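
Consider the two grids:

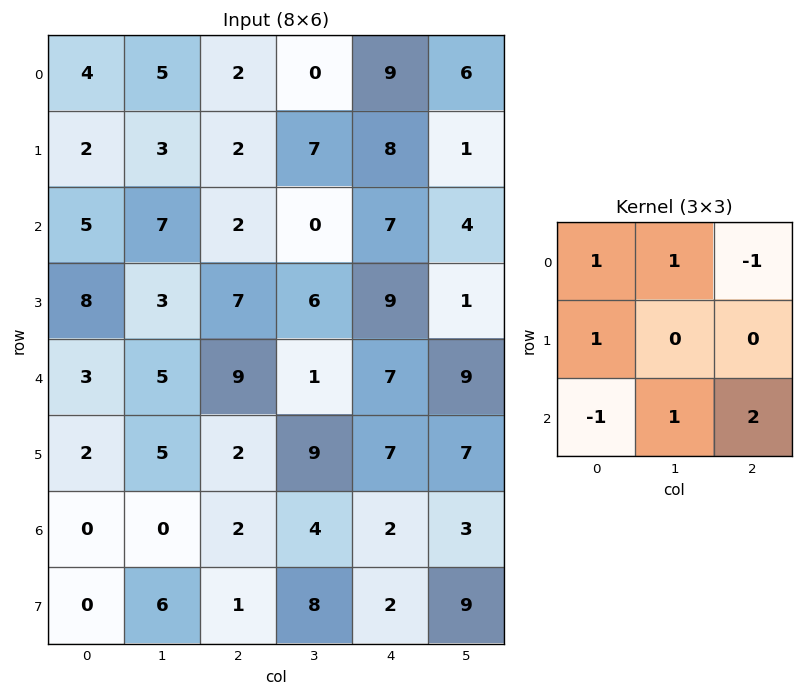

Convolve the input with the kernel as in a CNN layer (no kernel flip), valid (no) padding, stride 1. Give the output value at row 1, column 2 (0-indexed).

The receptive field on the input at this output position is [2 7 8 / 2 0 7 / 7 6 9]. Elementwise product with the kernel and sum: 2·1 + 7·1 + 8·-1 + 2·1 + 7·-1 + 6·1 + 9·2.

20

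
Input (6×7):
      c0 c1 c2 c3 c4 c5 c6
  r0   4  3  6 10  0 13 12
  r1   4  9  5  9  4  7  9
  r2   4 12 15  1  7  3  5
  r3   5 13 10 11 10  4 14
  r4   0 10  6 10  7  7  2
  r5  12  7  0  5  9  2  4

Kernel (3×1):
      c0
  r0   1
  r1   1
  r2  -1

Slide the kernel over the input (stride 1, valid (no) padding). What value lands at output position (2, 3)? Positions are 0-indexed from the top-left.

The receptive field on the input at this output position is [1 / 11 / 10]. Elementwise product with the kernel and sum: 1·1 + 11·1 + 10·-1.

2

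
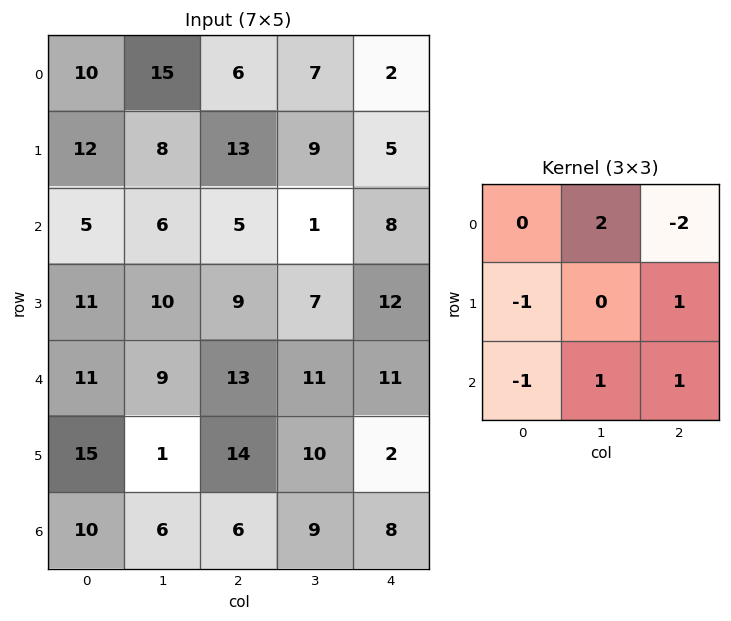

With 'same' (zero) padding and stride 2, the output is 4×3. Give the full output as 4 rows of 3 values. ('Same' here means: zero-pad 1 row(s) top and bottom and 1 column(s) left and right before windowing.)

35 6 -11
35 9 14
27 29 5
34 11 -5

Output[0,0]: The receptive field on the zero-padded input at this output position is [0 0 0 / 0 10 15 / 0 12 8]. Elementwise product with the kernel and sum: 0·2 + 0·-2 + 0·-1 + 15·1 + 0·-1 + 12·1 + 8·1.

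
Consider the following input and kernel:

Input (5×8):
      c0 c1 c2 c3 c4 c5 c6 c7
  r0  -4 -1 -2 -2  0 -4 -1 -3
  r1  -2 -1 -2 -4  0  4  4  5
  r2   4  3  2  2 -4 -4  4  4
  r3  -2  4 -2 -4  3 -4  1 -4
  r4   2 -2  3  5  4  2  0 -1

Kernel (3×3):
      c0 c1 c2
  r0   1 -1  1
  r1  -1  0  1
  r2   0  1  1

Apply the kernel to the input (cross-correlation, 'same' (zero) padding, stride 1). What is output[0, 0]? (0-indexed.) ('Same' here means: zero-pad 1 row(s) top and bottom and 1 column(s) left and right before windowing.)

The receptive field on the zero-padded input at this output position is [0 0 0 / 0 -4 -1 / 0 -2 -1]. Elementwise product with the kernel and sum: 0·1 + 0·-1 + 0·1 + 0·-1 + -1·1 + -2·1 + -1·1.

-4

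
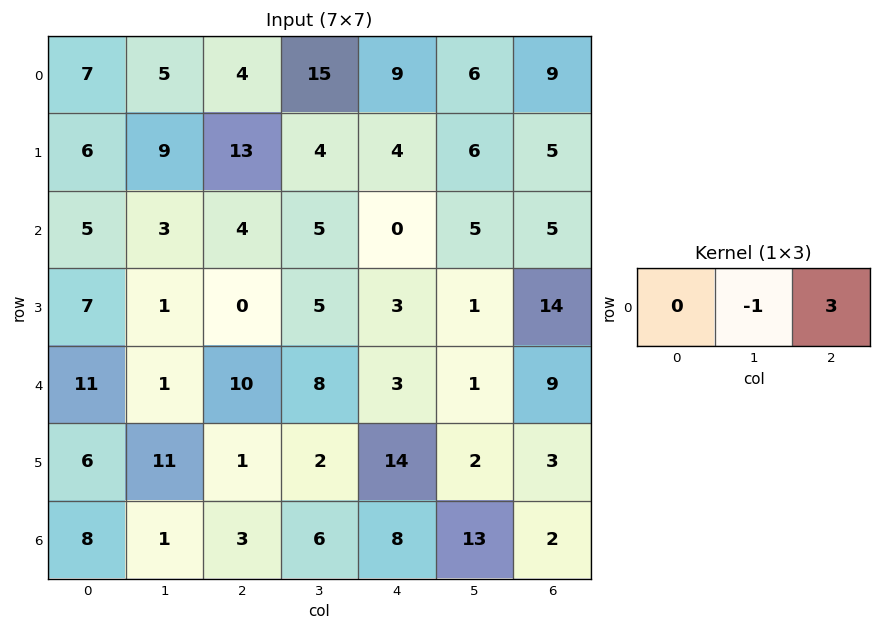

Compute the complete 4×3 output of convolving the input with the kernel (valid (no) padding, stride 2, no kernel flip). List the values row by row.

7 12 21
9 -5 10
29 1 26
8 18 -7

Output[0,0]: The receptive field on the input at this output position is [7 5 4]. Elementwise product with the kernel and sum: 5·-1 + 4·3.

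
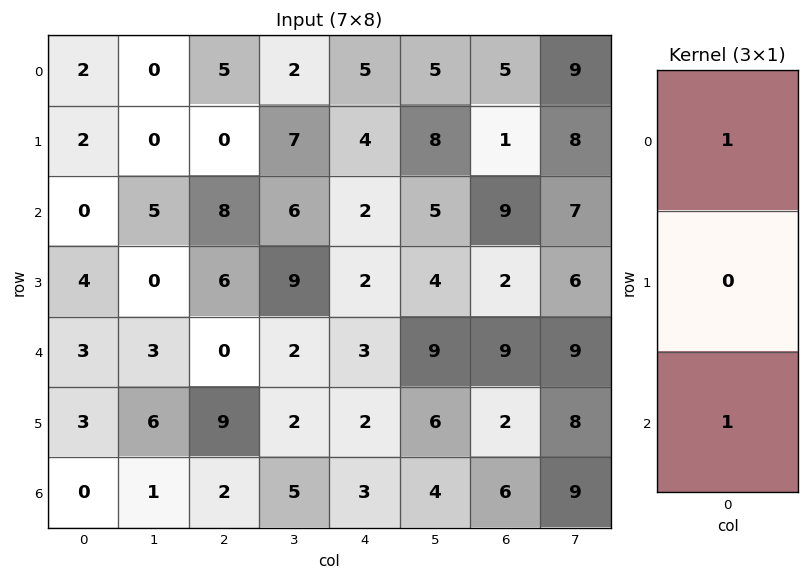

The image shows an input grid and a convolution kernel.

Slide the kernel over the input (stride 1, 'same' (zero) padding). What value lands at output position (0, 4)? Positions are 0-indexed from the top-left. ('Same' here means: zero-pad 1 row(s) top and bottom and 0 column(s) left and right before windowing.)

4

The receptive field on the zero-padded input at this output position is [0 / 5 / 4]. Elementwise product with the kernel and sum: 0·1 + 4·1.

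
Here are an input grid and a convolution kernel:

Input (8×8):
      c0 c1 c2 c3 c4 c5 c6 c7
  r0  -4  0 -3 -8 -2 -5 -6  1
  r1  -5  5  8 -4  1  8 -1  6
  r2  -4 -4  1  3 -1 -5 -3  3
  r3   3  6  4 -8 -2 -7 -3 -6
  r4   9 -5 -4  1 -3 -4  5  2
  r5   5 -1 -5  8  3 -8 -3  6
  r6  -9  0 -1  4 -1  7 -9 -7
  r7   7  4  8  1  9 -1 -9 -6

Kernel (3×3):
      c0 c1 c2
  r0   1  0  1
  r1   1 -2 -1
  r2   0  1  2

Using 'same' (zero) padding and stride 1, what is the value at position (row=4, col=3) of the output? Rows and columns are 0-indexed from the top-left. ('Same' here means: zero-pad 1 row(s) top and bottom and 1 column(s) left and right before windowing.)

13

The receptive field on the zero-padded input at this output position is [4 -8 -2 / -4 1 -3 / -5 8 3]. Elementwise product with the kernel and sum: 4·1 + -2·1 + -4·1 + 1·-2 + -3·-1 + 8·1 + 3·2.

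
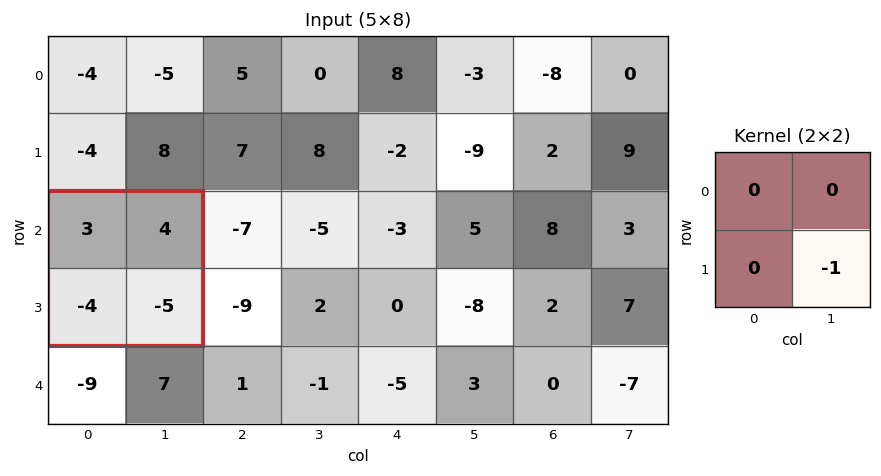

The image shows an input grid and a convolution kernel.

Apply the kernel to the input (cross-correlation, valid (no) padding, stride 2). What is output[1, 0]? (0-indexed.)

5

The receptive field on the input at this output position is [3 4 / -4 -5]. Elementwise product with the kernel and sum: -5·-1.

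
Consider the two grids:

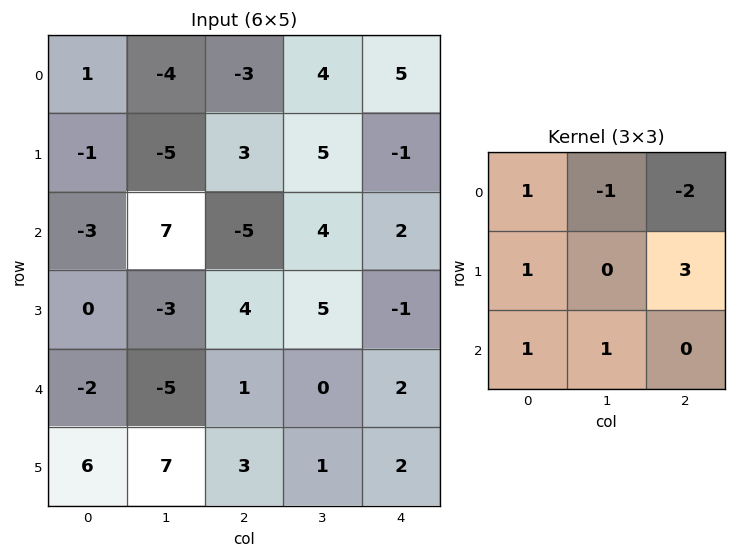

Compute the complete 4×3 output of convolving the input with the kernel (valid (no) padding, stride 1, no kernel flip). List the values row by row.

Output[0,0]: The receptive field on the input at this output position is [1 -4 -3 / -1 -5 3 / -3 7 -5]. Elementwise product with the kernel and sum: 1·1 + -4·-1 + -3·-2 + -1·1 + 3·3 + -3·1 + 7·1.

23 3 -18
-23 2 10
5 12 -11
9 -12 12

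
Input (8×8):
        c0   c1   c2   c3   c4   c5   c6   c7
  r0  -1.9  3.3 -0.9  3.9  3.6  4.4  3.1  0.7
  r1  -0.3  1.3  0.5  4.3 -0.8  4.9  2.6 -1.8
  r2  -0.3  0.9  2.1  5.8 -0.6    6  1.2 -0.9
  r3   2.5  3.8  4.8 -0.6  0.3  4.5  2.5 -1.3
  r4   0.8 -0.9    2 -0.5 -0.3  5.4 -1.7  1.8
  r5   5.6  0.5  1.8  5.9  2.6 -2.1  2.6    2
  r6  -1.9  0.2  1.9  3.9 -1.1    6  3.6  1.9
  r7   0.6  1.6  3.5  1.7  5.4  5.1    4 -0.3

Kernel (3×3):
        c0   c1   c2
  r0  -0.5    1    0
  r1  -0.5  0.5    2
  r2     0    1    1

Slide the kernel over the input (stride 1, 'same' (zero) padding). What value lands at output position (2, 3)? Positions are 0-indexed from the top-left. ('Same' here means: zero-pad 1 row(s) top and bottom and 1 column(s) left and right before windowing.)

The receptive field on the zero-padded input at this output position is [0.5 4.3 -0.8 / 2.1 5.8 -0.6 / 4.8 -0.6 0.3]. Elementwise product with the kernel and sum: 0.5·-0.5 + 4.3·1 + 2.1·-0.5 + 5.8·0.5 + -0.6·2 + -0.6·1 + 0.3·1.

4.4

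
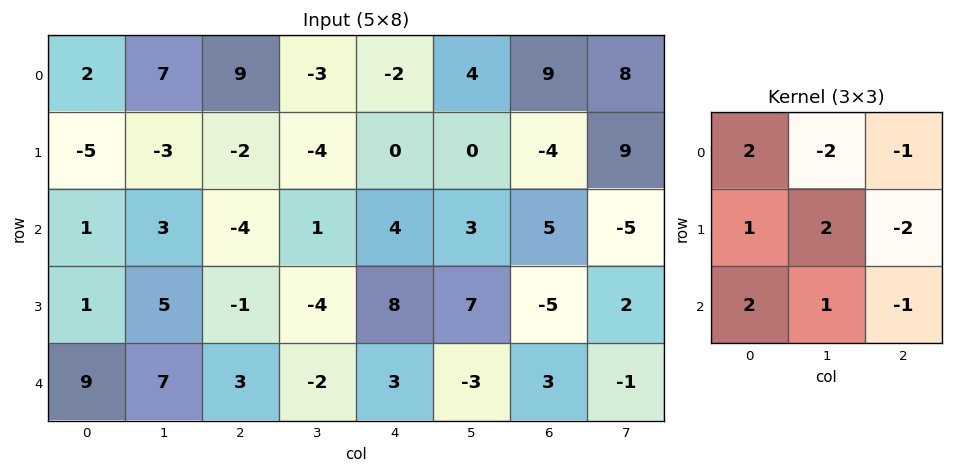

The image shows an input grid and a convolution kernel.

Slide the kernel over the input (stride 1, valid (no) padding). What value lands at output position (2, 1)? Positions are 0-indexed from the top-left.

43

The receptive field on the input at this output position is [3 -4 1 / 5 -1 -4 / 7 3 -2]. Elementwise product with the kernel and sum: 3·2 + -4·-2 + 1·-1 + 5·1 + -1·2 + -4·-2 + 7·2 + 3·1 + -2·-1.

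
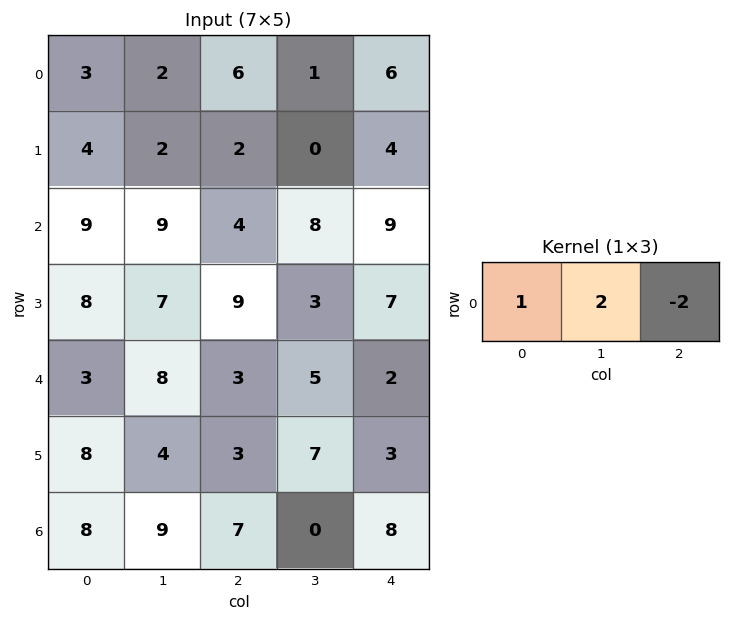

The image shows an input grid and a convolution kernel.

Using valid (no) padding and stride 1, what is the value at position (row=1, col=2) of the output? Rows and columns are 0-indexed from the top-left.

The receptive field on the input at this output position is [2 0 4]. Elementwise product with the kernel and sum: 2·1 + 0·2 + 4·-2.

-6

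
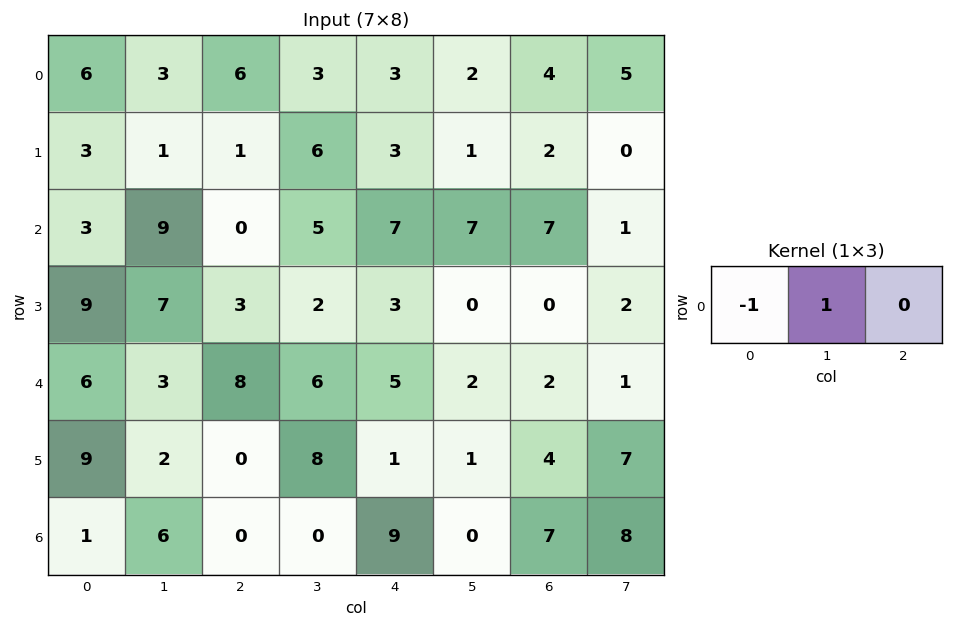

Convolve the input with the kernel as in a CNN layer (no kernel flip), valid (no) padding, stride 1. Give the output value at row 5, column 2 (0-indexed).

8

The receptive field on the input at this output position is [0 8 1]. Elementwise product with the kernel and sum: 0·-1 + 8·1.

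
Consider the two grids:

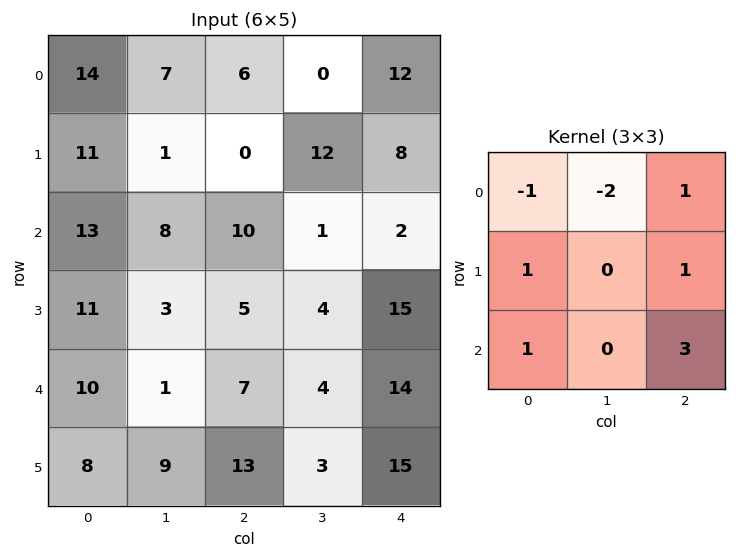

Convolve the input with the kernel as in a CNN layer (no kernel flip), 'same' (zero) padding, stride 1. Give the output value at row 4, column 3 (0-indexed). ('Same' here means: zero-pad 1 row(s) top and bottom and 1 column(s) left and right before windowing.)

The receptive field on the zero-padded input at this output position is [5 4 15 / 7 4 14 / 13 3 15]. Elementwise product with the kernel and sum: 5·-1 + 4·-2 + 15·1 + 7·1 + 14·1 + 13·1 + 15·3.

81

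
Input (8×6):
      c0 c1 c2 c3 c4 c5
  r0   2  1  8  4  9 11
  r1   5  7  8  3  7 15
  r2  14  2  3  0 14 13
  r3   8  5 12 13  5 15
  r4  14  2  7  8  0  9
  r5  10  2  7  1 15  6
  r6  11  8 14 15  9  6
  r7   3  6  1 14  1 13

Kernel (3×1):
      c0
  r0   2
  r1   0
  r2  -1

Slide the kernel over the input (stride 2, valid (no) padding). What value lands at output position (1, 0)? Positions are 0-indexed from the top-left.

14

The receptive field on the input at this output position is [14 / 8 / 14]. Elementwise product with the kernel and sum: 14·2 + 14·-1.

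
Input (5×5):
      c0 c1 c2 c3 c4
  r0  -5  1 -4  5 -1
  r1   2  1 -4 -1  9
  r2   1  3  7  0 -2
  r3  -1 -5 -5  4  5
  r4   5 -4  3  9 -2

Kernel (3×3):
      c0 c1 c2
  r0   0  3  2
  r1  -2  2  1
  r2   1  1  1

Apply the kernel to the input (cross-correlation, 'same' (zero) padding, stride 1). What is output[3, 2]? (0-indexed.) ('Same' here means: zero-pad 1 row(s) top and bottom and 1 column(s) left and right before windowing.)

The receptive field on the zero-padded input at this output position is [3 7 0 / -5 -5 4 / -4 3 9]. Elementwise product with the kernel and sum: 7·3 + 0·2 + -5·-2 + -5·2 + 4·1 + -4·1 + 3·1 + 9·1.

33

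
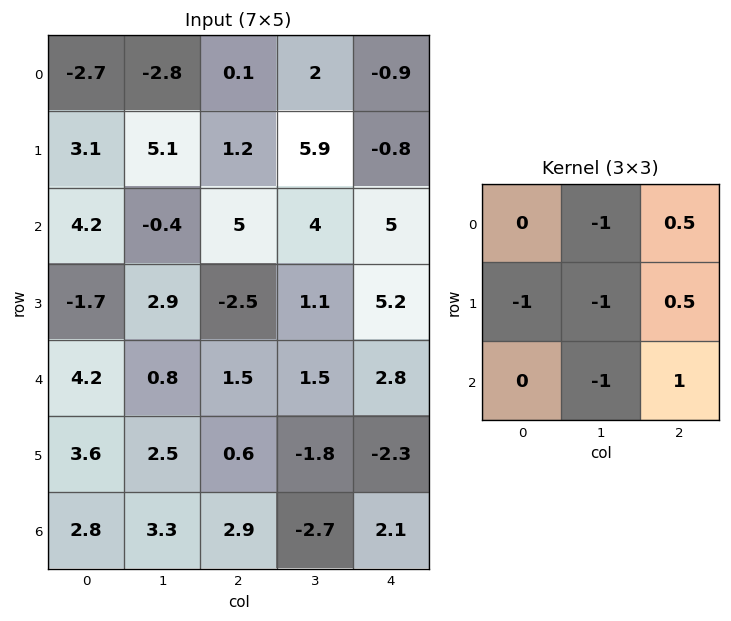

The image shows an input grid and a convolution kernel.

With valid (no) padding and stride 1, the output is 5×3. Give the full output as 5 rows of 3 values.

0.65 -3.45 -8.95
-11.2 2.75 -8.7
1.15 -2.85 3.8
-10.3 -0.9 -0.6
-6.25 -10.35 4.75

Output[0,0]: The receptive field on the input at this output position is [-2.7 -2.8 0.1 / 3.1 5.1 1.2 / 4.2 -0.4 5]. Elementwise product with the kernel and sum: -2.8·-1 + 0.1·0.5 + 3.1·-1 + 5.1·-1 + 1.2·0.5 + -0.4·-1 + 5·1.
Output[0,1]: The receptive field on the input at this output position is [-2.8 0.1 2 / 5.1 1.2 5.9 / -0.4 5 4]. Elementwise product with the kernel and sum: 0.1·-1 + 2·0.5 + 5.1·-1 + 1.2·-1 + 5.9·0.5 + 5·-1 + 4·1.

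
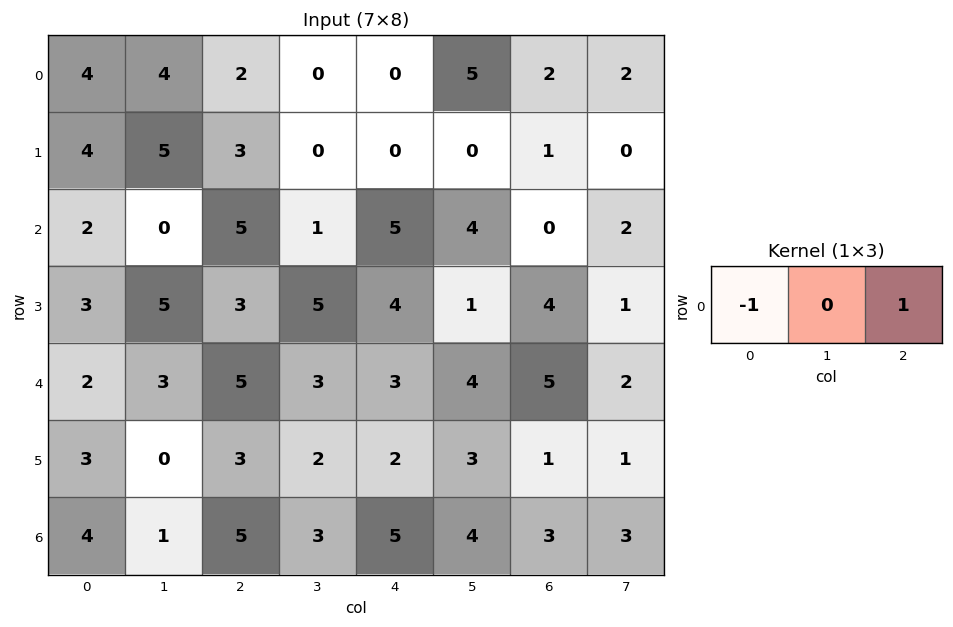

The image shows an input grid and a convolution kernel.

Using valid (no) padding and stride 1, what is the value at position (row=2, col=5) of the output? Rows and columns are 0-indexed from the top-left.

-2

The receptive field on the input at this output position is [4 0 2]. Elementwise product with the kernel and sum: 4·-1 + 2·1.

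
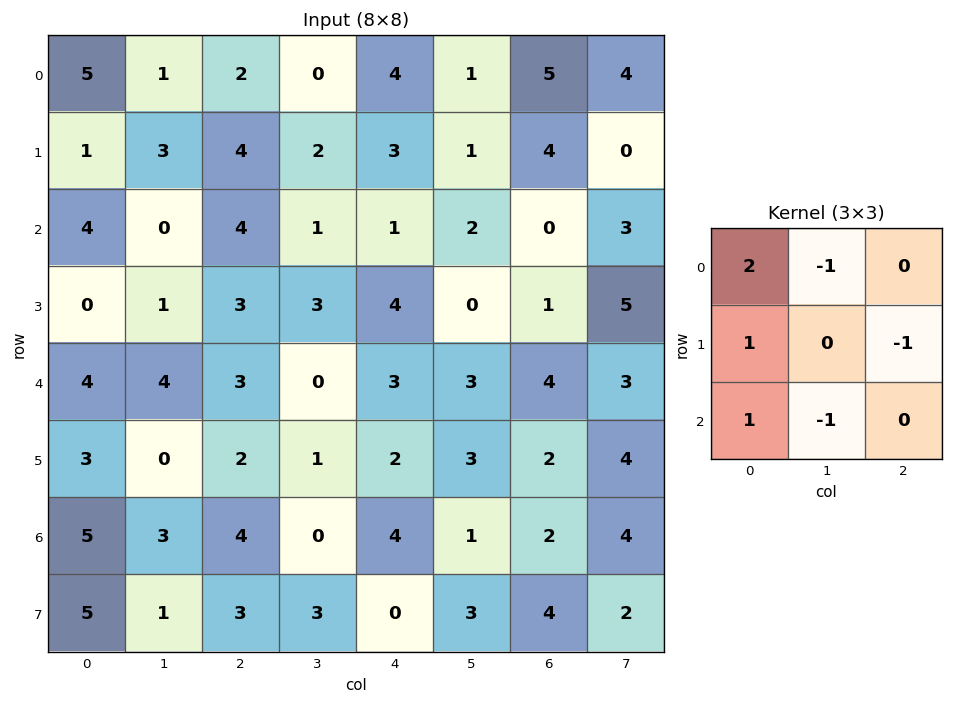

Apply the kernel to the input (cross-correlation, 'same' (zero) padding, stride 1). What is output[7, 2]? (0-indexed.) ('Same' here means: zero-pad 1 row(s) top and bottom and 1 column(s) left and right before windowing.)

0

The receptive field on the zero-padded input at this output position is [3 4 0 / 1 3 3 / 0 0 0]. Elementwise product with the kernel and sum: 3·2 + 4·-1 + 1·1 + 3·-1 + 0·1 + 0·-1.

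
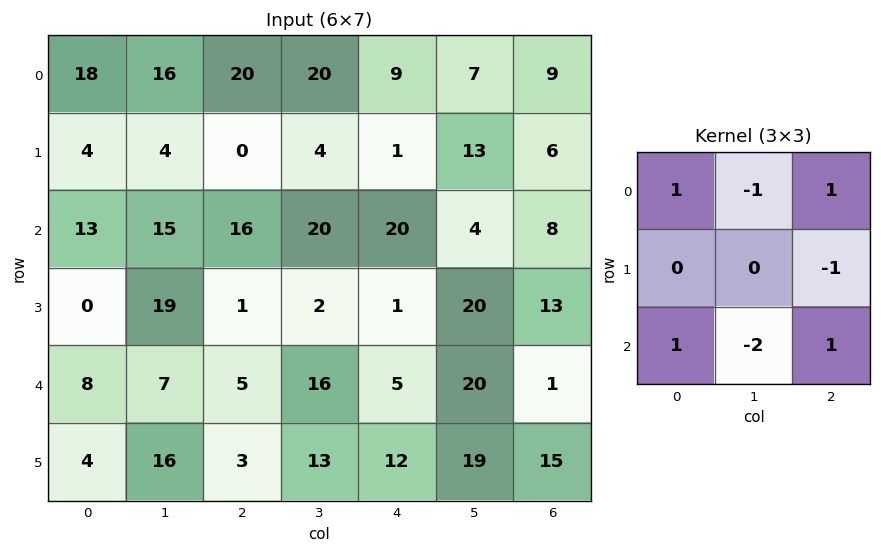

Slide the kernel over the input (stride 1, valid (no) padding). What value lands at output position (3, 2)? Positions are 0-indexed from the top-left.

-16

The receptive field on the input at this output position is [1 2 1 / 5 16 5 / 3 13 12]. Elementwise product with the kernel and sum: 1·1 + 2·-1 + 1·1 + 5·-1 + 3·1 + 13·-2 + 12·1.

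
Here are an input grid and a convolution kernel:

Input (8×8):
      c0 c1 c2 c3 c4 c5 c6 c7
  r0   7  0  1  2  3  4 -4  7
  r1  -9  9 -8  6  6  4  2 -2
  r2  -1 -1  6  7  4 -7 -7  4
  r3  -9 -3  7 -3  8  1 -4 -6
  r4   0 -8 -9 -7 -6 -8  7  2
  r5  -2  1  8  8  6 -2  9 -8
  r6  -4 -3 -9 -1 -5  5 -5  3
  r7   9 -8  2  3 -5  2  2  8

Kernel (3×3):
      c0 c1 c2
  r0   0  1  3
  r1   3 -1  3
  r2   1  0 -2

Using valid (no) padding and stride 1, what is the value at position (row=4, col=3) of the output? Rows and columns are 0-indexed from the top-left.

The receptive field on the input at this output position is [-7 -6 -8 / 8 6 -2 / -1 -5 5]. Elementwise product with the kernel and sum: -6·1 + -8·3 + 8·3 + 6·-1 + -2·3 + -1·1 + 5·-2.

-29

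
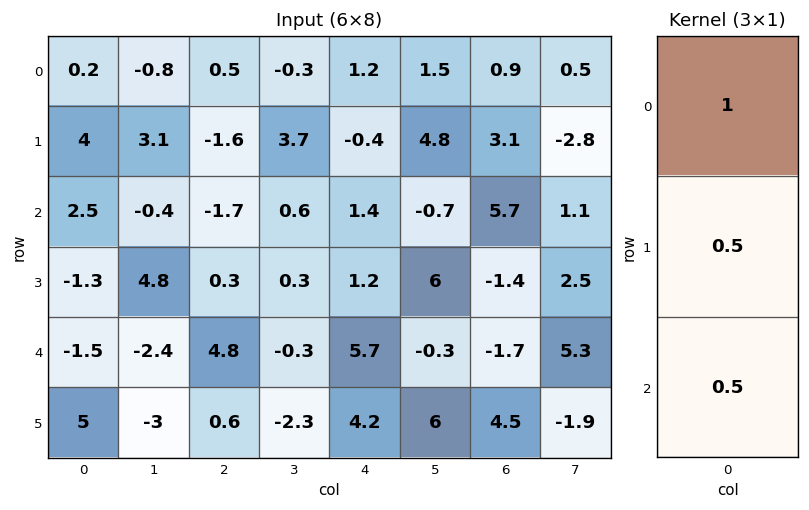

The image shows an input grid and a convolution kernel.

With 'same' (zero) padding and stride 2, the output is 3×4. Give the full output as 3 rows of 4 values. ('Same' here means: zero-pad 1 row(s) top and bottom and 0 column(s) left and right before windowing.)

2.1 -0.55 0.4 2
4.6 -2.3 0.9 5.25
0.45 3 6.15 0

Output[0,0]: The receptive field on the zero-padded input at this output position is [0 / 0.2 / 4]. Elementwise product with the kernel and sum: 0·1 + 0.2·0.5 + 4·0.5.
Output[0,1]: The receptive field on the zero-padded input at this output position is [0 / 0.5 / -1.6]. Elementwise product with the kernel and sum: 0·1 + 0.5·0.5 + -1.6·0.5.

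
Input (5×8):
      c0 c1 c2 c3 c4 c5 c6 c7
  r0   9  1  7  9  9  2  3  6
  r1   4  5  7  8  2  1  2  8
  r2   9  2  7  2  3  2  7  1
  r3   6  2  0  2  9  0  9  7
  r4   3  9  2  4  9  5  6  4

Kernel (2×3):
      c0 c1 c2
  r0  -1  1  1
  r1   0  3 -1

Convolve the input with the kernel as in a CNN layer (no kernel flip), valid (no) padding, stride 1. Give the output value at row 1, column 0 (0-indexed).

The receptive field on the input at this output position is [4 5 7 / 9 2 7]. Elementwise product with the kernel and sum: 4·-1 + 5·1 + 7·1 + 2·3 + 7·-1.

7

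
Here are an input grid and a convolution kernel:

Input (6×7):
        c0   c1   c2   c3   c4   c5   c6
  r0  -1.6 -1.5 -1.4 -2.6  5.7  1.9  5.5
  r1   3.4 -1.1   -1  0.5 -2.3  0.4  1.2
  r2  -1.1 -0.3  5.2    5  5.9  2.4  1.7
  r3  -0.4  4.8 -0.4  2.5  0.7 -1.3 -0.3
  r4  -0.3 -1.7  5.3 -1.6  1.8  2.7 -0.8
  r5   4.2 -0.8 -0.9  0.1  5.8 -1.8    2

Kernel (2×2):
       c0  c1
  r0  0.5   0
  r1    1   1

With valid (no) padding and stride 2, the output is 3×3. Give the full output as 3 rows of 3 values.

1.5 -1.2 0.95
3.85 4.7 2.35
3.25 1.85 4.9

Output[0,0]: The receptive field on the input at this output position is [-1.6 -1.5 / 3.4 -1.1]. Elementwise product with the kernel and sum: -1.6·0.5 + 3.4·1 + -1.1·1.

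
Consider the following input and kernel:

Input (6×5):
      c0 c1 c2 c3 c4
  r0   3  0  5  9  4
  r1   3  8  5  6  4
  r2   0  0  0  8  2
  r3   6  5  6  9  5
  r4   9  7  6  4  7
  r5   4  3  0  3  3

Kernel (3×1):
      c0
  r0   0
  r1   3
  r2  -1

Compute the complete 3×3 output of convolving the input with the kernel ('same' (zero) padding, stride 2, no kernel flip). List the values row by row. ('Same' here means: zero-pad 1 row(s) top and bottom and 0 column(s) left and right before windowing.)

Output[0,0]: The receptive field on the zero-padded input at this output position is [0 / 3 / 3]. Elementwise product with the kernel and sum: 3·3 + 3·-1.

6 10 8
-6 -6 1
23 18 18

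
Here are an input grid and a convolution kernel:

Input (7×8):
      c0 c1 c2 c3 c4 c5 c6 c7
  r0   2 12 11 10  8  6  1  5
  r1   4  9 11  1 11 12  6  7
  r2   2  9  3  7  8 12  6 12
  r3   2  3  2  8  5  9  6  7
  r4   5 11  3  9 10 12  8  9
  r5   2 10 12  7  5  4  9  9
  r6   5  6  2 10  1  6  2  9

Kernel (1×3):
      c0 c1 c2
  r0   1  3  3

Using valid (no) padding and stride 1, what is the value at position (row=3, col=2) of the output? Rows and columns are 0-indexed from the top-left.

The receptive field on the input at this output position is [2 8 5]. Elementwise product with the kernel and sum: 2·1 + 8·3 + 5·3.

41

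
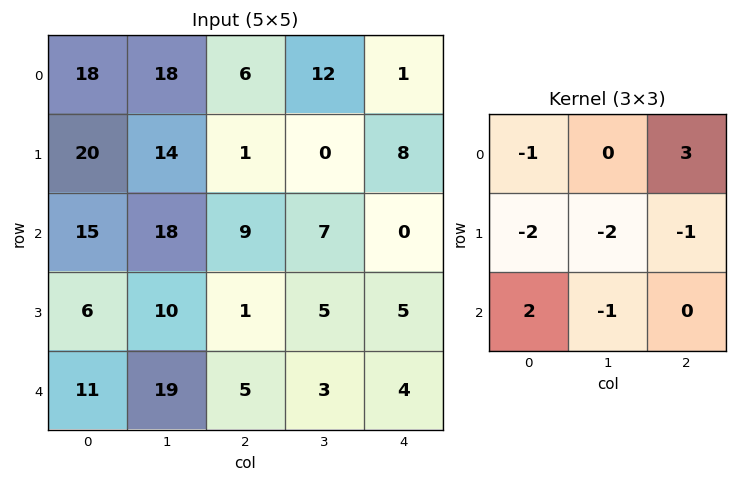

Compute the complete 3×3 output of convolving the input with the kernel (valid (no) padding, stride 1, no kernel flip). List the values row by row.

-57 15 -2
-90 -56 -12
-18 9 -19

Output[0,0]: The receptive field on the input at this output position is [18 18 6 / 20 14 1 / 15 18 9]. Elementwise product with the kernel and sum: 18·-1 + 6·3 + 20·-2 + 14·-2 + 1·-1 + 15·2 + 18·-1.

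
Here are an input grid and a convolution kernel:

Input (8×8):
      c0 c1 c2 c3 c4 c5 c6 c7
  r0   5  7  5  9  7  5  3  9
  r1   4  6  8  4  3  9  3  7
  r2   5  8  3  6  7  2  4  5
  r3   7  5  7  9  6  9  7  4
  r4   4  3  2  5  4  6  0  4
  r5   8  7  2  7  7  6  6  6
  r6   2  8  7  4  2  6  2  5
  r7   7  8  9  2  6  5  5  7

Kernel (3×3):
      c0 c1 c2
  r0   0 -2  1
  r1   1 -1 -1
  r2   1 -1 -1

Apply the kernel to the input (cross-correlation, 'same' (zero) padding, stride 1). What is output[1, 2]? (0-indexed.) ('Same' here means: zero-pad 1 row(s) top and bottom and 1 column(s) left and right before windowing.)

The receptive field on the zero-padded input at this output position is [7 5 9 / 6 8 4 / 8 3 6]. Elementwise product with the kernel and sum: 5·-2 + 9·1 + 6·1 + 8·-1 + 4·-1 + 8·1 + 3·-1 + 6·-1.

-8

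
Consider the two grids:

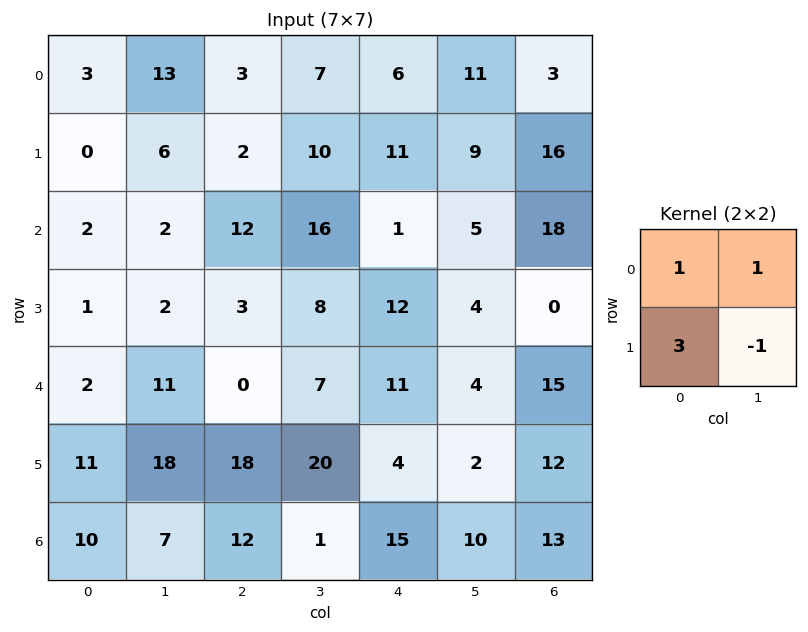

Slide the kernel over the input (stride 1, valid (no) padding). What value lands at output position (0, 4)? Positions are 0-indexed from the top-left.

The receptive field on the input at this output position is [6 11 / 11 9]. Elementwise product with the kernel and sum: 6·1 + 11·1 + 11·3 + 9·-1.

41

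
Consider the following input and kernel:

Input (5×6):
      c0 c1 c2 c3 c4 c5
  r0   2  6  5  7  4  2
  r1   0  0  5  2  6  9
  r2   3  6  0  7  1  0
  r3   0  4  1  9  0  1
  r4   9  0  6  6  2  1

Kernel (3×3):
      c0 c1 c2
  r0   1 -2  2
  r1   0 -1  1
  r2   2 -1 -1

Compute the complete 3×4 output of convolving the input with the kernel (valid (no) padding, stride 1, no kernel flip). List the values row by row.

Output[0,0]: The receptive field on the input at this output position is [2 6 5 / 0 0 5 / 3 6 0]. Elementwise product with the kernel and sum: 2·1 + 6·-2 + 5·2 + 0·-1 + 5·1 + 3·2 + 6·-1 + 0·-1.

5 12 -5 19
-1 -1 0 24
0 16 -17 15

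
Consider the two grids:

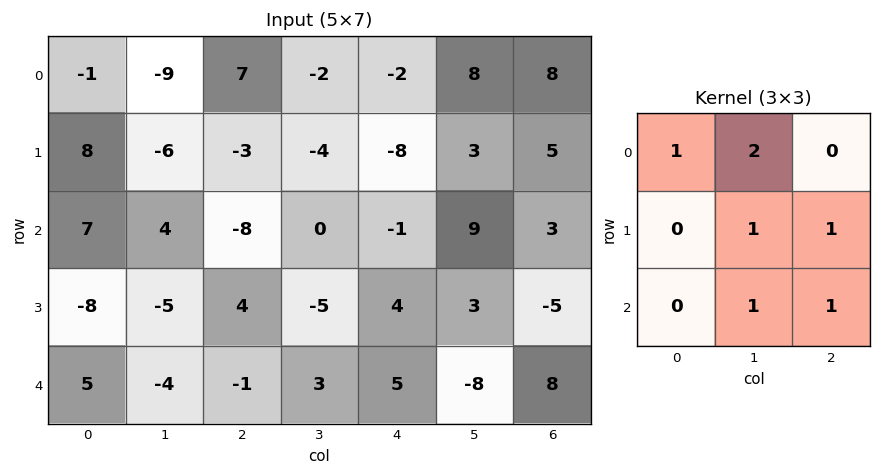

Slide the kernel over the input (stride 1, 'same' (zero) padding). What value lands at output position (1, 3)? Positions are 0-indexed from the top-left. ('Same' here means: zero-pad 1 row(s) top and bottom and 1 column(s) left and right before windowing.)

-10

The receptive field on the zero-padded input at this output position is [7 -2 -2 / -3 -4 -8 / -8 0 -1]. Elementwise product with the kernel and sum: 7·1 + -2·2 + -4·1 + -8·1 + 0·1 + -1·1.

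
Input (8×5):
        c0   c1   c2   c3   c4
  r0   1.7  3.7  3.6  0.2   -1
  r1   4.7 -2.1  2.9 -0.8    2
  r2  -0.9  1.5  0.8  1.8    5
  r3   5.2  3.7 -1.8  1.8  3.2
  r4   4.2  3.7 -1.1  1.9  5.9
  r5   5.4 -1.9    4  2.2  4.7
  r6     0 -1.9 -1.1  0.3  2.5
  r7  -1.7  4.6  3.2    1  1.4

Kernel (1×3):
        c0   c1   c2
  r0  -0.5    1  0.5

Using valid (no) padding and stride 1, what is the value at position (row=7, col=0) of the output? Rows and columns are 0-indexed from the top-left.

The receptive field on the input at this output position is [-1.7 4.6 3.2]. Elementwise product with the kernel and sum: -1.7·-0.5 + 4.6·1 + 3.2·0.5.

7.05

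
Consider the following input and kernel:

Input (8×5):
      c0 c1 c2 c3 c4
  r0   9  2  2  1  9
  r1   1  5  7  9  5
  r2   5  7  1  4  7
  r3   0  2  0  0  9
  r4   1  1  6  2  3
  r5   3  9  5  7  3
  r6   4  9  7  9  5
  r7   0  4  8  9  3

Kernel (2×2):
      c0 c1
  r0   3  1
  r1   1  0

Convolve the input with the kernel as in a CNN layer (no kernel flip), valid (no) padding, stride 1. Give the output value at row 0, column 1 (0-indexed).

The receptive field on the input at this output position is [2 2 / 5 7]. Elementwise product with the kernel and sum: 2·3 + 2·1 + 5·1.

13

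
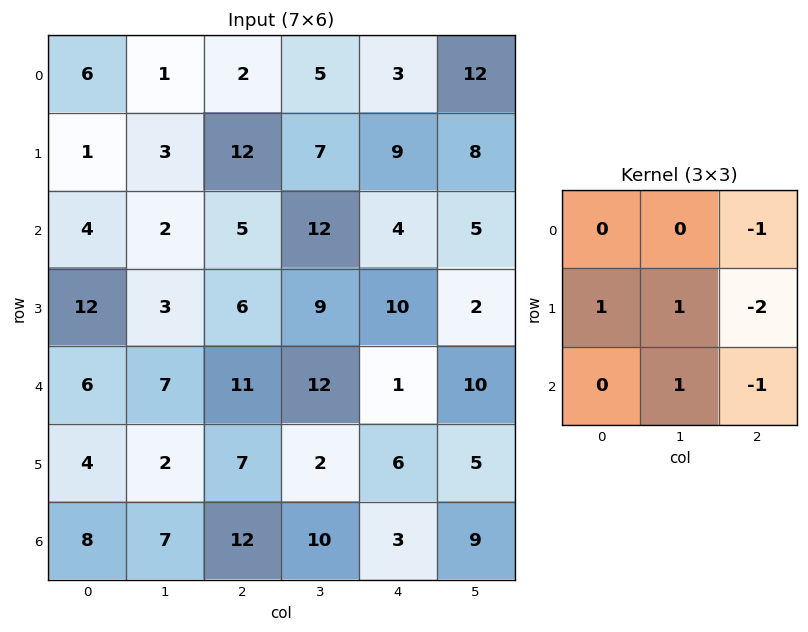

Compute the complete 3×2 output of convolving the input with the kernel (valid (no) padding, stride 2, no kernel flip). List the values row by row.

Output[0,0]: The receptive field on the input at this output position is [6 1 2 / 1 3 12 / 4 2 5]. Elementwise product with the kernel and sum: 2·-1 + 1·1 + 3·1 + 12·-2 + 2·1 + 5·-1.
Output[0,1]: The receptive field on the input at this output position is [2 5 3 / 12 7 9 / 5 12 4]. Elementwise product with the kernel and sum: 3·-1 + 12·1 + 7·1 + 9·-2 + 12·1 + 4·-1.

-25 6
-6 2
-24 3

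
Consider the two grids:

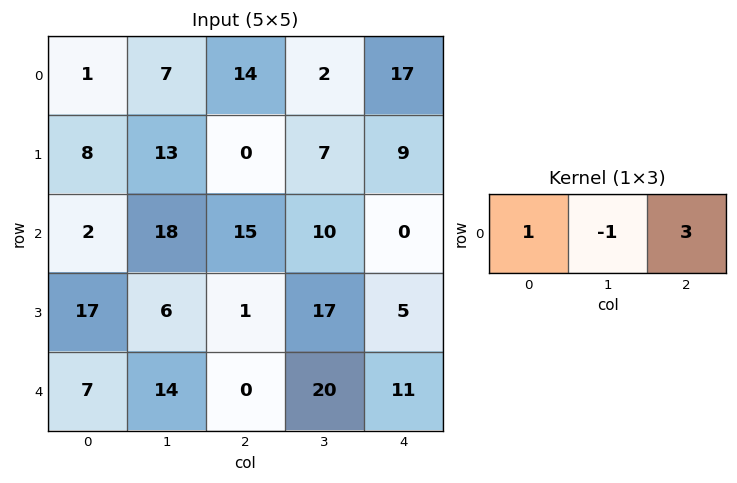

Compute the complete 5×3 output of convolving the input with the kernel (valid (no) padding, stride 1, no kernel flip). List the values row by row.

36 -1 63
-5 34 20
29 33 5
14 56 -1
-7 74 13

Output[0,0]: The receptive field on the input at this output position is [1 7 14]. Elementwise product with the kernel and sum: 1·1 + 7·-1 + 14·3.
Output[0,1]: The receptive field on the input at this output position is [7 14 2]. Elementwise product with the kernel and sum: 7·1 + 14·-1 + 2·3.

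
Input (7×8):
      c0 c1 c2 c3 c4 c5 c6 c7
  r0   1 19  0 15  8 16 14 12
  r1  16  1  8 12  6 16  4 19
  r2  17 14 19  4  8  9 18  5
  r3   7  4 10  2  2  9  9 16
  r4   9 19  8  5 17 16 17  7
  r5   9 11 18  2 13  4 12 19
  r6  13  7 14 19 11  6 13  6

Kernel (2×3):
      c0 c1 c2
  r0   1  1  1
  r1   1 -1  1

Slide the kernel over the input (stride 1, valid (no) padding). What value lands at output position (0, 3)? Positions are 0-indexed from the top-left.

61

The receptive field on the input at this output position is [15 8 16 / 12 6 16]. Elementwise product with the kernel and sum: 15·1 + 8·1 + 16·1 + 12·1 + 6·-1 + 16·1.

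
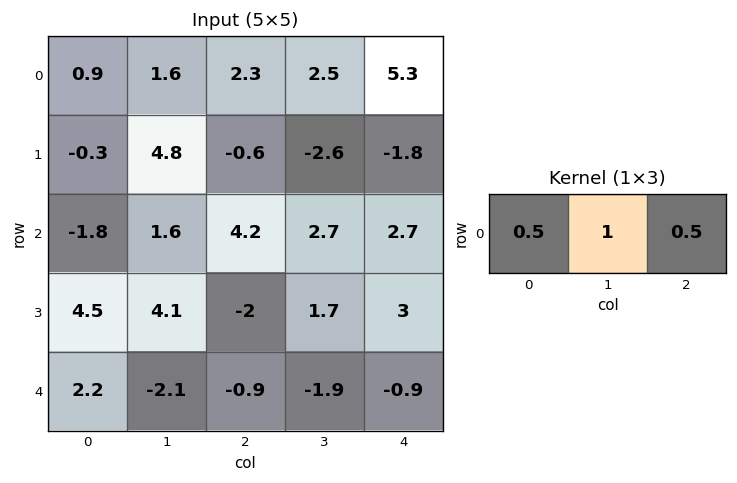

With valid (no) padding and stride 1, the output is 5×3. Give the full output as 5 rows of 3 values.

3.2 4.35 6.3
4.35 0.5 -3.8
2.8 6.35 6.15
5.35 0.9 2.2
-1.45 -2.9 -2.8

Output[0,0]: The receptive field on the input at this output position is [0.9 1.6 2.3]. Elementwise product with the kernel and sum: 0.9·0.5 + 1.6·1 + 2.3·0.5.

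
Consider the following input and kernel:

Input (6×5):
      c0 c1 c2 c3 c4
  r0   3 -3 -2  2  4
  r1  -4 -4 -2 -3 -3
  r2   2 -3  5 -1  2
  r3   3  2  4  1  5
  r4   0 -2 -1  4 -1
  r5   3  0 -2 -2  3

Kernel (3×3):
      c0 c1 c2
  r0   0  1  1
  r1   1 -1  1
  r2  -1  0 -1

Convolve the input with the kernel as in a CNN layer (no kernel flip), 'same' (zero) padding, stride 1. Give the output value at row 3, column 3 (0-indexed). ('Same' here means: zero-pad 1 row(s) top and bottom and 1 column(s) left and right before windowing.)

The receptive field on the zero-padded input at this output position is [5 -1 2 / 4 1 5 / -1 4 -1]. Elementwise product with the kernel and sum: -1·1 + 2·1 + 4·1 + 1·-1 + 5·1 + -1·-1 + -1·-1.

11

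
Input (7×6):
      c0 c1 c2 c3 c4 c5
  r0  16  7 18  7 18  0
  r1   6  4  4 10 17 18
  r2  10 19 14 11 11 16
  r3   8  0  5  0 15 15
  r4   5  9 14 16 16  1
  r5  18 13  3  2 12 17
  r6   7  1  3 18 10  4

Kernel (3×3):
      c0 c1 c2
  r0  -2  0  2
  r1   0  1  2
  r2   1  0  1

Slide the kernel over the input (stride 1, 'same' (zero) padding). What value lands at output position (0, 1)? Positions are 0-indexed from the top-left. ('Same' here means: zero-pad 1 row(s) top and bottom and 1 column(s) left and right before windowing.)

The receptive field on the zero-padded input at this output position is [0 0 0 / 16 7 18 / 6 4 4]. Elementwise product with the kernel and sum: 0·-2 + 0·2 + 7·1 + 18·2 + 6·1 + 4·1.

53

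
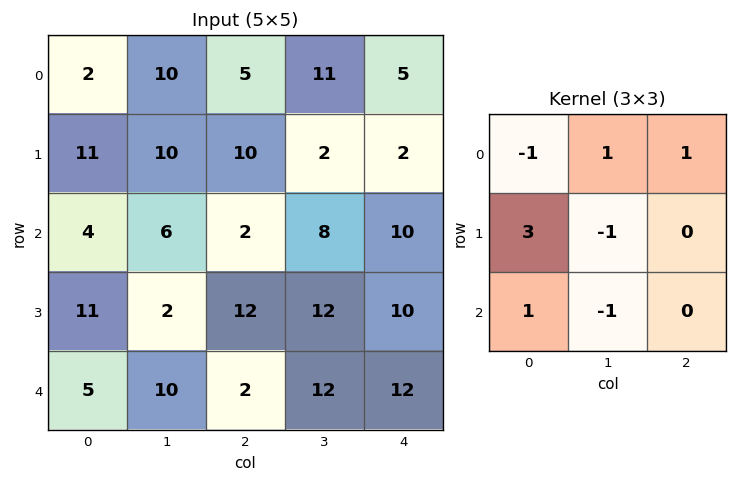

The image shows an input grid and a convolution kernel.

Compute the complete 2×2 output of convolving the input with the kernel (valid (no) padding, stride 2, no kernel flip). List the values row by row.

34 33
30 30

Output[0,0]: The receptive field on the input at this output position is [2 10 5 / 11 10 10 / 4 6 2]. Elementwise product with the kernel and sum: 2·-1 + 10·1 + 5·1 + 11·3 + 10·-1 + 4·1 + 6·-1.
Output[0,1]: The receptive field on the input at this output position is [5 11 5 / 10 2 2 / 2 8 10]. Elementwise product with the kernel and sum: 5·-1 + 11·1 + 5·1 + 10·3 + 2·-1 + 2·1 + 8·-1.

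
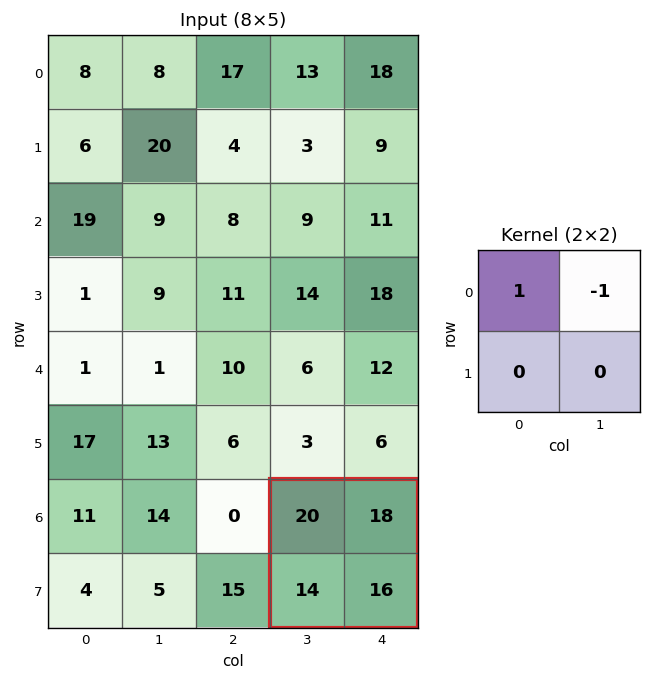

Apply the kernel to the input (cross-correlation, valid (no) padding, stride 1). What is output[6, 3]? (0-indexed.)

2

The receptive field on the input at this output position is [20 18 / 14 16]. Elementwise product with the kernel and sum: 20·1 + 18·-1.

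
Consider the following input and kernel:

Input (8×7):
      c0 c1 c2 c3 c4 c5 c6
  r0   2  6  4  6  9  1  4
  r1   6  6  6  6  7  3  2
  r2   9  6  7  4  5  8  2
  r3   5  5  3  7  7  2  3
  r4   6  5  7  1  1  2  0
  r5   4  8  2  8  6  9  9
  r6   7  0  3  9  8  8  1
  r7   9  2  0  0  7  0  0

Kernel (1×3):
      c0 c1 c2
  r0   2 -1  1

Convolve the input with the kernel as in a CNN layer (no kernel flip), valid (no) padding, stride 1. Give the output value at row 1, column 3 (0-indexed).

8

The receptive field on the input at this output position is [6 7 3]. Elementwise product with the kernel and sum: 6·2 + 7·-1 + 3·1.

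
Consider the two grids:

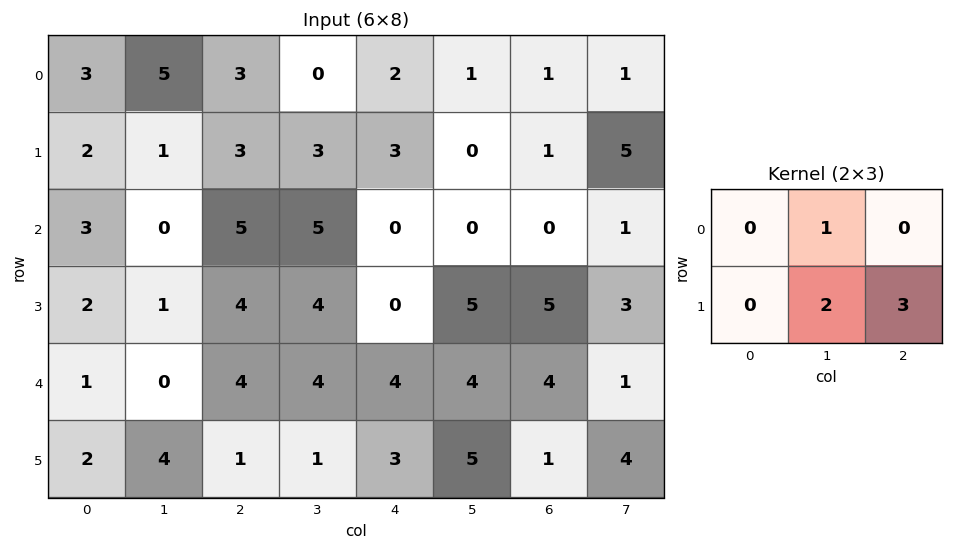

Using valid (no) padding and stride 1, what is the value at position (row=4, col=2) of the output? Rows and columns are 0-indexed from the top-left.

15

The receptive field on the input at this output position is [4 4 4 / 1 1 3]. Elementwise product with the kernel and sum: 4·1 + 1·2 + 3·3.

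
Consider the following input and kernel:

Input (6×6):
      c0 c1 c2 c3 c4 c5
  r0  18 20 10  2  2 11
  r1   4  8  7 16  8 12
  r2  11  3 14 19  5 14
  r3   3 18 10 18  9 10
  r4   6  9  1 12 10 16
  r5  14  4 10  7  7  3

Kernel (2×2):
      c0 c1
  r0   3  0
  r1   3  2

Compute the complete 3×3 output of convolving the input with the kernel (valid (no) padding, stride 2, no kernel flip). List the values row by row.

Output[0,0]: The receptive field on the input at this output position is [18 20 / 4 8]. Elementwise product with the kernel and sum: 18·3 + 4·3 + 8·2.
Output[0,1]: The receptive field on the input at this output position is [10 2 / 7 16]. Elementwise product with the kernel and sum: 10·3 + 7·3 + 16·2.

82 83 54
78 108 62
68 47 57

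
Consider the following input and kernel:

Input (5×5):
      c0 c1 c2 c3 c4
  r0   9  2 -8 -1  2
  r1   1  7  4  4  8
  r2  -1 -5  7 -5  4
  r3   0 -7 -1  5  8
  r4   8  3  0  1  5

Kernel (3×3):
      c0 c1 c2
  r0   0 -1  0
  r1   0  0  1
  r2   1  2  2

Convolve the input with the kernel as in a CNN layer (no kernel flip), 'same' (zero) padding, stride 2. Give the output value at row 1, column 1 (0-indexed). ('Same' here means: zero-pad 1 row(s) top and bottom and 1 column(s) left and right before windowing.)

-8

The receptive field on the zero-padded input at this output position is [7 4 4 / -5 7 -5 / -7 -1 5]. Elementwise product with the kernel and sum: 4·-1 + -5·1 + -7·1 + -1·2 + 5·2.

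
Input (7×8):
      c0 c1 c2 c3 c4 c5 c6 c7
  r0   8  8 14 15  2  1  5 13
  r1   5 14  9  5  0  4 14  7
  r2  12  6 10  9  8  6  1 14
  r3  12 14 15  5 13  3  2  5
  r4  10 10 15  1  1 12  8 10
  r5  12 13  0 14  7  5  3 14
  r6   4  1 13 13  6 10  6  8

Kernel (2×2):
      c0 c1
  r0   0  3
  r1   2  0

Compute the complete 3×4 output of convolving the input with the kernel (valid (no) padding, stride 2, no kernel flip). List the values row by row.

34 63 3 67
42 57 44 46
54 3 50 36

Output[0,0]: The receptive field on the input at this output position is [8 8 / 5 14]. Elementwise product with the kernel and sum: 8·3 + 5·2.
Output[0,1]: The receptive field on the input at this output position is [14 15 / 9 5]. Elementwise product with the kernel and sum: 15·3 + 9·2.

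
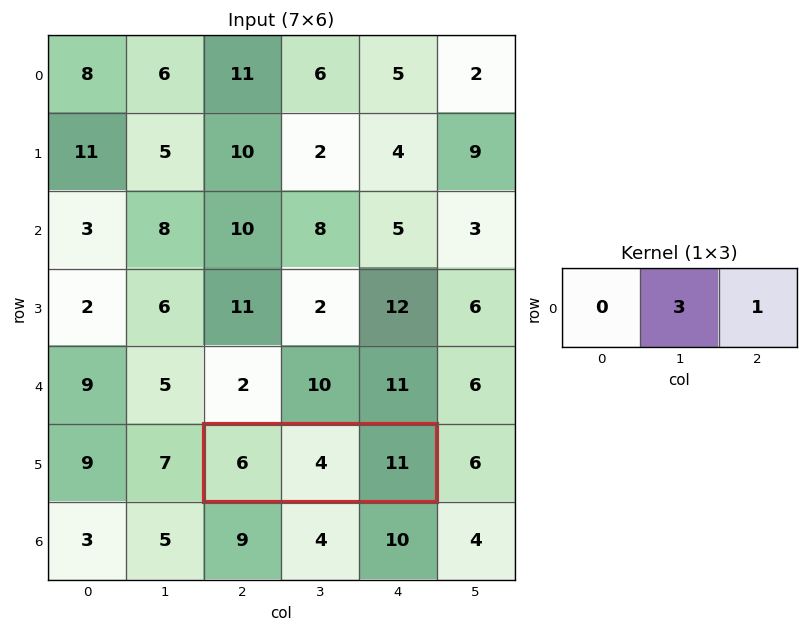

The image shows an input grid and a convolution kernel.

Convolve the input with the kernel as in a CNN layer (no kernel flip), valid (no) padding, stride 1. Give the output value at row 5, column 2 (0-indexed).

The receptive field on the input at this output position is [6 4 11]. Elementwise product with the kernel and sum: 4·3 + 11·1.

23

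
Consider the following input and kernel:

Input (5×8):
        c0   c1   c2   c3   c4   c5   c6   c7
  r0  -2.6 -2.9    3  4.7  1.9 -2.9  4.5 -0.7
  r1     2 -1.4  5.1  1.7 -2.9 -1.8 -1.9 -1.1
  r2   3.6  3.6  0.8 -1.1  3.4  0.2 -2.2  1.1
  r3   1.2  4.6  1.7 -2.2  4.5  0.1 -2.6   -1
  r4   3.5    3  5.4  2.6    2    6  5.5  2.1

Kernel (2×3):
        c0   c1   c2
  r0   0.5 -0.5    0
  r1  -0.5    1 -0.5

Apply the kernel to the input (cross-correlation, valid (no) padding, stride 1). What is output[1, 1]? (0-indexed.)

-3.7

The receptive field on the input at this output position is [-1.4 5.1 1.7 / 3.6 0.8 -1.1]. Elementwise product with the kernel and sum: -1.4·0.5 + 5.1·-0.5 + 3.6·-0.5 + 0.8·1 + -1.1·-0.5.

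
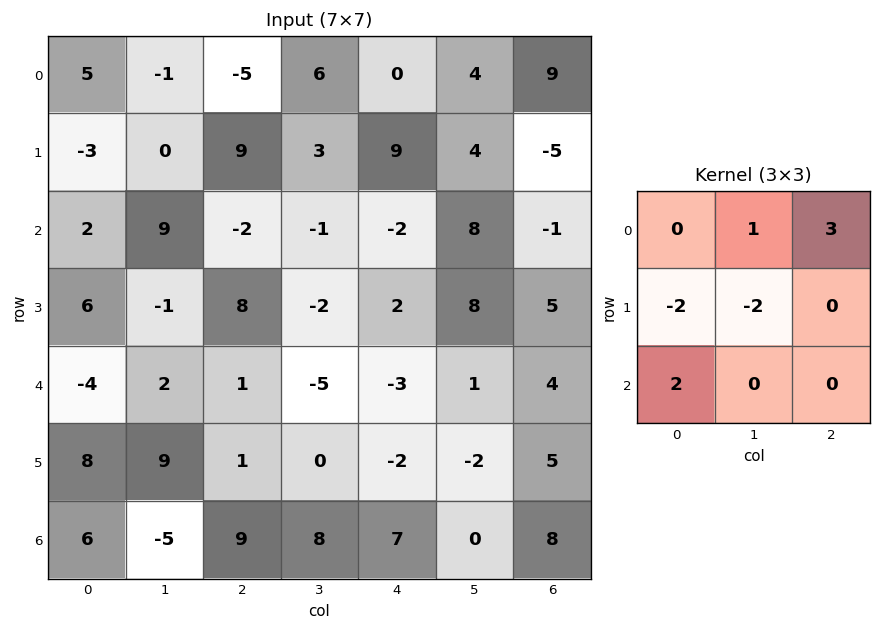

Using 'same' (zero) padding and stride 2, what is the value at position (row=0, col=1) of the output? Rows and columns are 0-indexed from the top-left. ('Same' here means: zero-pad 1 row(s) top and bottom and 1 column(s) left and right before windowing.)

12

The receptive field on the zero-padded input at this output position is [0 0 0 / -1 -5 6 / 0 9 3]. Elementwise product with the kernel and sum: 0·1 + 0·3 + -1·-2 + -5·-2 + 0·2.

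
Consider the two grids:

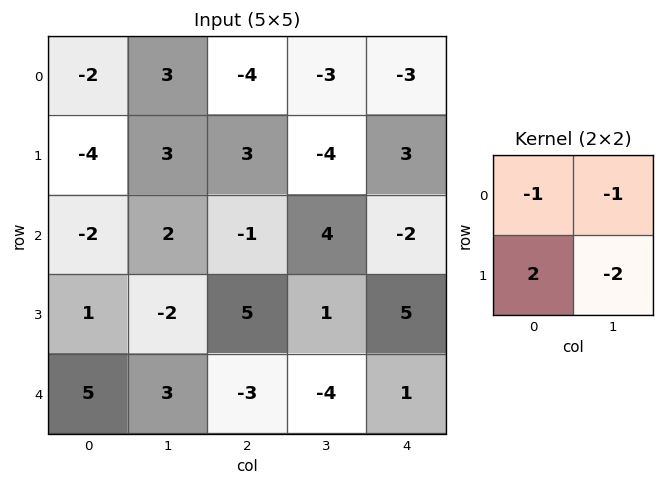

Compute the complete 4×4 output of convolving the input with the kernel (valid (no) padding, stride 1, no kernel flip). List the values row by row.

Output[0,0]: The receptive field on the input at this output position is [-2 3 / -4 3]. Elementwise product with the kernel and sum: -2·-1 + 3·-1 + -4·2 + 3·-2.
Output[0,1]: The receptive field on the input at this output position is [3 -4 / 3 3]. Elementwise product with the kernel and sum: 3·-1 + -4·-1 + 3·2 + 3·-2.

-15 1 21 -8
-7 0 -9 13
6 -15 5 -10
5 9 -4 -16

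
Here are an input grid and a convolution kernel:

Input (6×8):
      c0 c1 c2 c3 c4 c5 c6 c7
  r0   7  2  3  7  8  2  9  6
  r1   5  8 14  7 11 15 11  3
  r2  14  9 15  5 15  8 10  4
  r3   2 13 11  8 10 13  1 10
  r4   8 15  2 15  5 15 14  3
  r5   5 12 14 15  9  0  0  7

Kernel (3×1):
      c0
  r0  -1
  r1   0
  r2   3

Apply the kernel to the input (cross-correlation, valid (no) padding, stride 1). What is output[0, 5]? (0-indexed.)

The receptive field on the input at this output position is [2 / 15 / 8]. Elementwise product with the kernel and sum: 2·-1 + 8·3.

22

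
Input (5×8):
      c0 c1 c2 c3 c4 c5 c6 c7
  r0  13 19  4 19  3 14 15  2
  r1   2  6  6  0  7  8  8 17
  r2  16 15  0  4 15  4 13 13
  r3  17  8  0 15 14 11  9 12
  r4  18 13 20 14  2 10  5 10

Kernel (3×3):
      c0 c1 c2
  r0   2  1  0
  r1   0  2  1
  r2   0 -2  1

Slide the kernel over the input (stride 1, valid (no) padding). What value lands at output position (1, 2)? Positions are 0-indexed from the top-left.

19

The receptive field on the input at this output position is [6 0 7 / 0 4 15 / 0 15 14]. Elementwise product with the kernel and sum: 6·2 + 0·1 + 4·2 + 15·1 + 15·-2 + 14·1.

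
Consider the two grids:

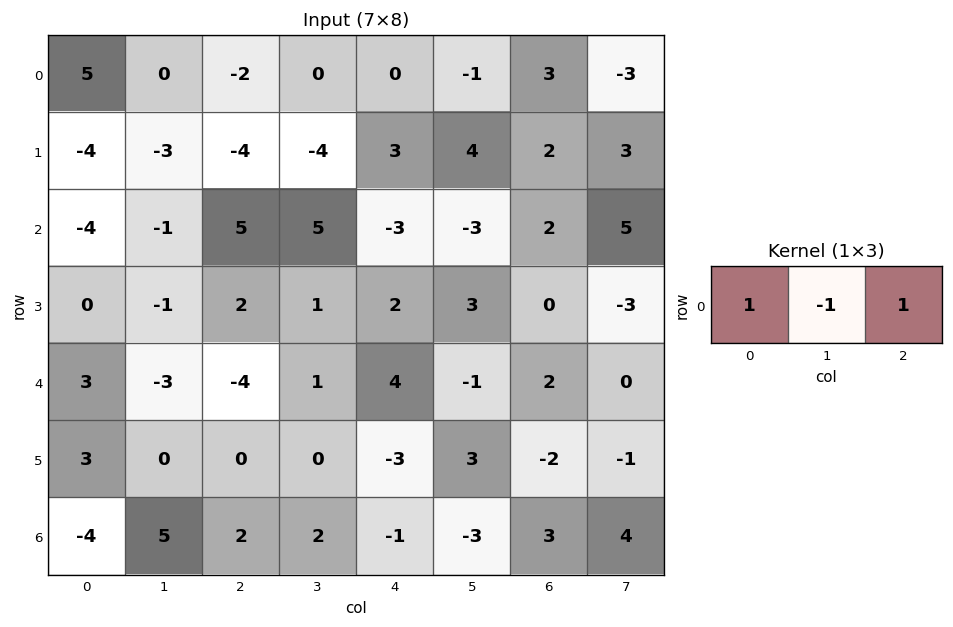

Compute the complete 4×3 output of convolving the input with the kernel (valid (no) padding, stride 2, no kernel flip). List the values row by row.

Output[0,0]: The receptive field on the input at this output position is [5 0 -2]. Elementwise product with the kernel and sum: 5·1 + 0·-1 + -2·1.
Output[0,1]: The receptive field on the input at this output position is [-2 0 0]. Elementwise product with the kernel and sum: -2·1 + 0·-1 + 0·1.

3 -2 4
2 -3 2
2 -1 7
-7 -1 5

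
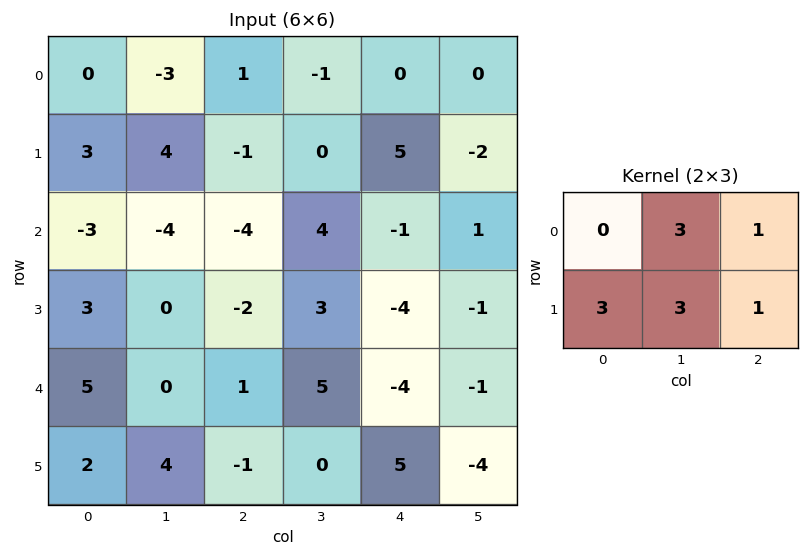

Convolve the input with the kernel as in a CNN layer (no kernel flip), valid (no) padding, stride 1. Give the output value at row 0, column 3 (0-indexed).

13

The receptive field on the input at this output position is [-1 0 0 / 0 5 -2]. Elementwise product with the kernel and sum: 0·3 + 0·1 + 0·3 + 5·3 + -2·1.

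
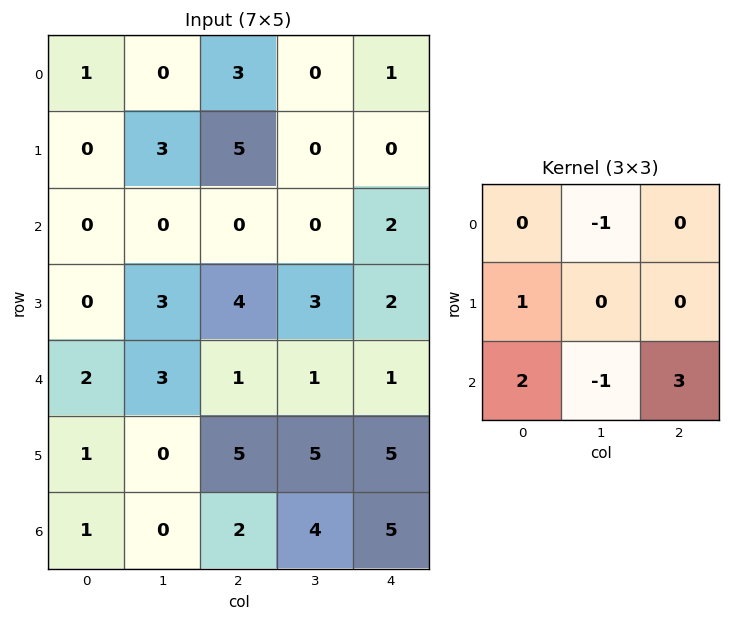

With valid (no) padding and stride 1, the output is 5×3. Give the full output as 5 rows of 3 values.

Output[0,0]: The receptive field on the input at this output position is [1 0 3 / 0 3 5 / 0 0 0]. Elementwise product with the kernel and sum: 0·-1 + 0·1 + 0·2 + 0·-1 + 0·3.

0 0 11
6 6 11
4 11 8
16 9 18
6 9 19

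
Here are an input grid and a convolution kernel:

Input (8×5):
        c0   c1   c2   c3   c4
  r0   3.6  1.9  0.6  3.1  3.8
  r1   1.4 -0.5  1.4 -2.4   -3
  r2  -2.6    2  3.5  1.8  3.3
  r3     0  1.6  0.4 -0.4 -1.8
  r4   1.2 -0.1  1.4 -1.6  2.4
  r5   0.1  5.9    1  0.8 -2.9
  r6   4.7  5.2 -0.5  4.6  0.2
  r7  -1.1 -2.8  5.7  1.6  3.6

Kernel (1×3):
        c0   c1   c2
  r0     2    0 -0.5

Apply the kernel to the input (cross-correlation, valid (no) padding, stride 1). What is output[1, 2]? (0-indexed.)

4.3

The receptive field on the input at this output position is [1.4 -2.4 -3]. Elementwise product with the kernel and sum: 1.4·2 + -3·-0.5.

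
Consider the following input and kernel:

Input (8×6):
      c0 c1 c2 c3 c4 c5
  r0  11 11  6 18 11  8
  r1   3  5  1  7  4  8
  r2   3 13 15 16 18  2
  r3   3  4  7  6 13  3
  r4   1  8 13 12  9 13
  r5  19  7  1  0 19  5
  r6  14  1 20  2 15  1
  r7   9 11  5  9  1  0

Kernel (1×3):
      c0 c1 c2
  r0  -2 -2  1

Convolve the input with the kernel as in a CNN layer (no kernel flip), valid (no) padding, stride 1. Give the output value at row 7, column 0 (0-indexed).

The receptive field on the input at this output position is [9 11 5]. Elementwise product with the kernel and sum: 9·-2 + 11·-2 + 5·1.

-35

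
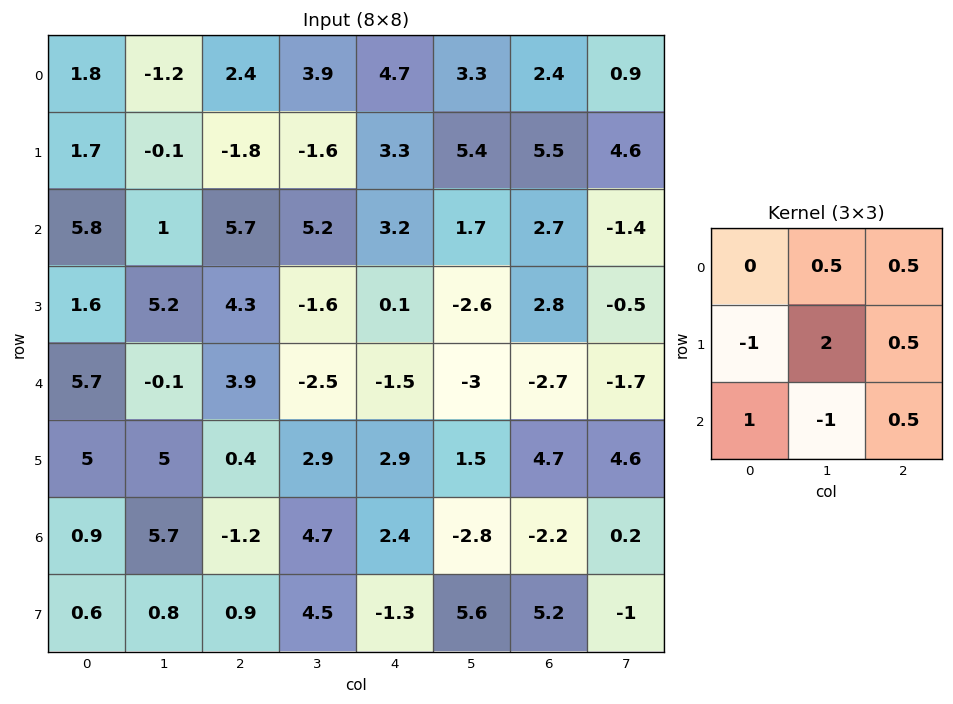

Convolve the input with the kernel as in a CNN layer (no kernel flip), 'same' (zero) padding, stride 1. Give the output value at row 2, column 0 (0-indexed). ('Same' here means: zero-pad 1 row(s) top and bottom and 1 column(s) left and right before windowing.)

13.9

The receptive field on the zero-padded input at this output position is [0 1.7 -0.1 / 0 5.8 1 / 0 1.6 5.2]. Elementwise product with the kernel and sum: 1.7·0.5 + -0.1·0.5 + 0·-1 + 5.8·2 + 1·0.5 + 0·1 + 1.6·-1 + 5.2·0.5.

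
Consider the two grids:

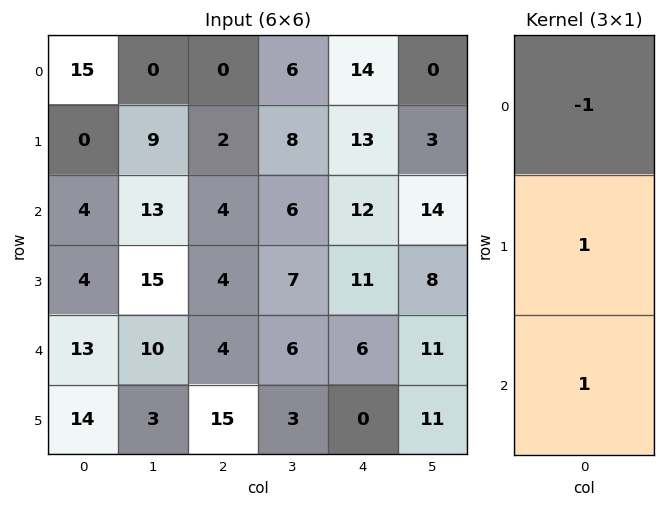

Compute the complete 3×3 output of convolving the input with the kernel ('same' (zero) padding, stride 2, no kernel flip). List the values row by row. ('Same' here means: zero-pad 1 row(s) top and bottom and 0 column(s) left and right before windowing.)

Output[0,0]: The receptive field on the zero-padded input at this output position is [0 / 15 / 0]. Elementwise product with the kernel and sum: 0·-1 + 15·1 + 0·1.
Output[0,1]: The receptive field on the zero-padded input at this output position is [0 / 0 / 2]. Elementwise product with the kernel and sum: 0·-1 + 0·1 + 2·1.

15 2 27
8 6 10
23 15 -5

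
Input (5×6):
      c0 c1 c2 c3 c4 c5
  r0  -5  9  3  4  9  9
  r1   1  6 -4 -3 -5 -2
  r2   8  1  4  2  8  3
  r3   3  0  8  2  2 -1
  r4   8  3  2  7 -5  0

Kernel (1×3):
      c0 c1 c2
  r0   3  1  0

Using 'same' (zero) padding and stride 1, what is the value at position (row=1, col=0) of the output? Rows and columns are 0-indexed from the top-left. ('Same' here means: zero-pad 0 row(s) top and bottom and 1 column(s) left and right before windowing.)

The receptive field on the zero-padded input at this output position is [0 1 6]. Elementwise product with the kernel and sum: 0·3 + 1·1.

1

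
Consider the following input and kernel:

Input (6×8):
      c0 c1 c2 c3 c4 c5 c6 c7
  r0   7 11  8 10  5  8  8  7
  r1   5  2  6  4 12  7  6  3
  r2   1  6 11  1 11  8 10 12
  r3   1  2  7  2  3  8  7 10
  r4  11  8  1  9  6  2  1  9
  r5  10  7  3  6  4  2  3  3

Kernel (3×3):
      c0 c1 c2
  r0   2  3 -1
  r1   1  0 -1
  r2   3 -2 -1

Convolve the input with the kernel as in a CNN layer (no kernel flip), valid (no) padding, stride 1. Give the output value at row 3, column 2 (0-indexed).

5

The receptive field on the input at this output position is [7 2 3 / 1 9 6 / 3 6 4]. Elementwise product with the kernel and sum: 7·2 + 2·3 + 3·-1 + 1·1 + 6·-1 + 3·3 + 6·-2 + 4·-1.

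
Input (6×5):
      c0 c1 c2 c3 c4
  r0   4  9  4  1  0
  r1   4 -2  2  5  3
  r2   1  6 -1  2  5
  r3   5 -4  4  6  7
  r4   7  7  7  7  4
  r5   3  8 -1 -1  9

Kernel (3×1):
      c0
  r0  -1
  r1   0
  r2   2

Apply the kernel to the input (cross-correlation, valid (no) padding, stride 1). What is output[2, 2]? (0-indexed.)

15

The receptive field on the input at this output position is [-1 / 4 / 7]. Elementwise product with the kernel and sum: -1·-1 + 7·2.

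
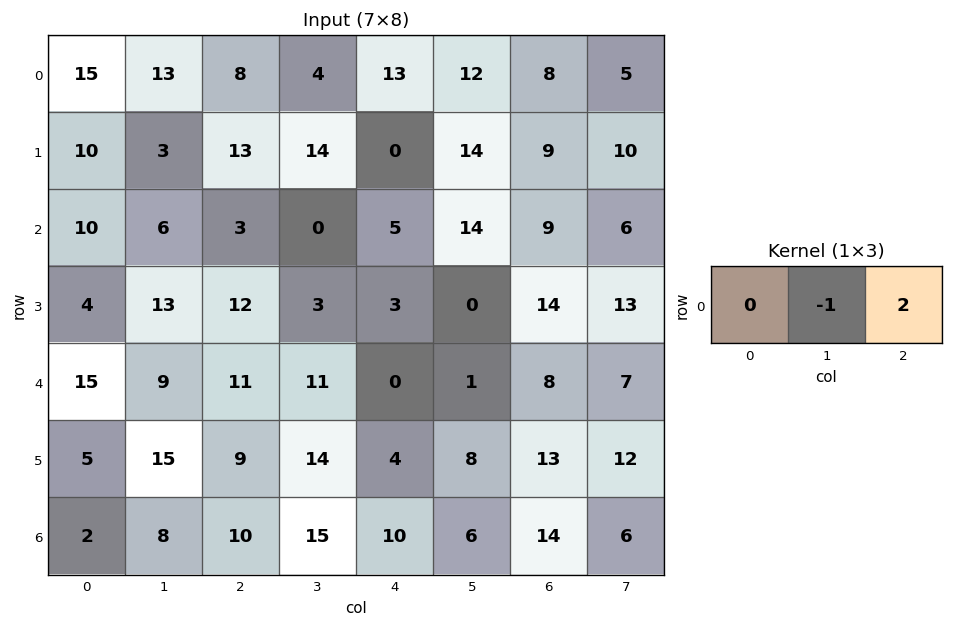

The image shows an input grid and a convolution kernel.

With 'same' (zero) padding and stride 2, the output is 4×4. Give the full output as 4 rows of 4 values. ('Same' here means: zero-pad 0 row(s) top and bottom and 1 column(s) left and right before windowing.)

11 0 11 2
2 -3 23 3
3 11 2 6
14 20 2 -2

Output[0,0]: The receptive field on the zero-padded input at this output position is [0 15 13]. Elementwise product with the kernel and sum: 15·-1 + 13·2.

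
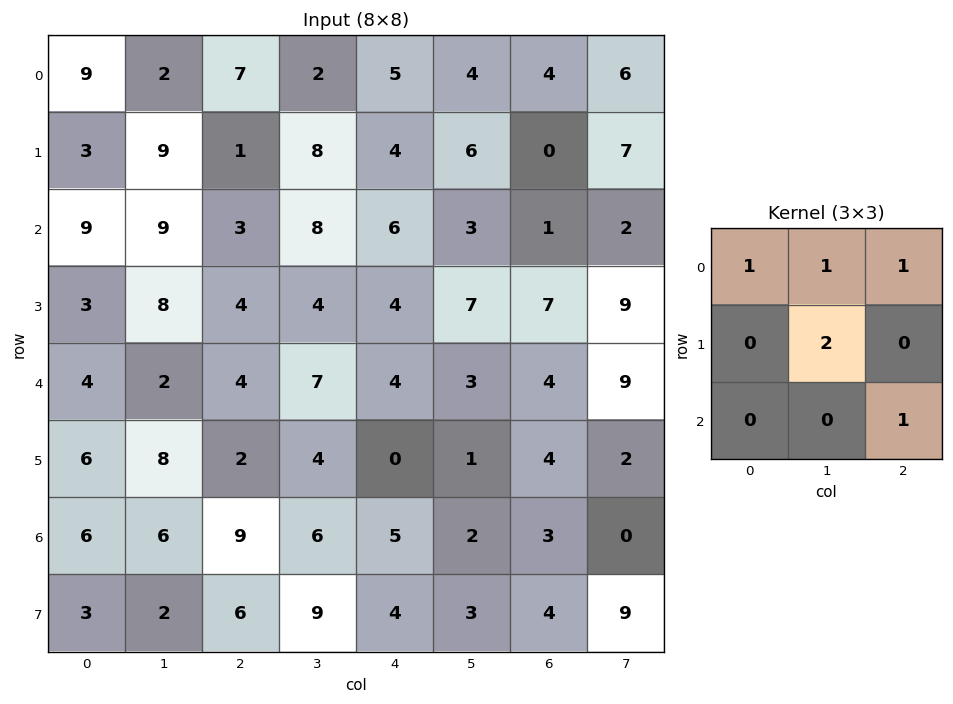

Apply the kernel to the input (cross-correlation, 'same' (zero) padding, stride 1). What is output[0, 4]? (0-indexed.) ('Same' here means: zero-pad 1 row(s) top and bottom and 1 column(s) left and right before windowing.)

16

The receptive field on the zero-padded input at this output position is [0 0 0 / 2 5 4 / 8 4 6]. Elementwise product with the kernel and sum: 0·1 + 0·1 + 0·1 + 5·2 + 6·1.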